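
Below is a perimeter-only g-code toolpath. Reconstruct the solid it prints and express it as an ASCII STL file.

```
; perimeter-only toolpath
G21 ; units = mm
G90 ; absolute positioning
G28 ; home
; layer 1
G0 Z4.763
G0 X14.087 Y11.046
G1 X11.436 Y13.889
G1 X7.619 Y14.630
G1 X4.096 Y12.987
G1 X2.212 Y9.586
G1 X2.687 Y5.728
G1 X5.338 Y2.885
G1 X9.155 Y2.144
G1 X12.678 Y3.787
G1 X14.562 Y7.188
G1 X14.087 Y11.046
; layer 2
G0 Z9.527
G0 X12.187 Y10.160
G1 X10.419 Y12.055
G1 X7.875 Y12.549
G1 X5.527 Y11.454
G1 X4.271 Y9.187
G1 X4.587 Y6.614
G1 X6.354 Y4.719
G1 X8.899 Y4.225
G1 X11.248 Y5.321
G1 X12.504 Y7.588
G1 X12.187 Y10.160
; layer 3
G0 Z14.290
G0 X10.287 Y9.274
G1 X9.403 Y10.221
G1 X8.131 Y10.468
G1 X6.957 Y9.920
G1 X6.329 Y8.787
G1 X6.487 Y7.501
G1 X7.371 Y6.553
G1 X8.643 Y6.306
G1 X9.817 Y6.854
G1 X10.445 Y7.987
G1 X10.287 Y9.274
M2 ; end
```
solid part
  facet normal 0.0000 0.0000 -1.0000
    outer loop
      vertex 7.363 16.711 0.000
      vertex 12.452 15.723 0.000
      vertex 15.987 11.933 0.000
    endloop
  endfacet
  facet normal 0.0000 0.0000 -1.0000
    outer loop
      vertex 2.666 14.520 0.000
      vertex 7.363 16.711 0.000
      vertex 15.987 11.933 0.000
    endloop
  endfacet
  facet normal 0.0000 0.0000 -1.0000
    outer loop
      vertex 0.154 9.986 0.000
      vertex 2.666 14.520 0.000
      vertex 15.987 11.933 0.000
    endloop
  endfacet
  facet normal 0.0000 0.0000 -1.0000
    outer loop
      vertex 0.787 4.841 0.000
      vertex 0.154 9.986 0.000
      vertex 15.987 11.933 0.000
    endloop
  endfacet
  facet normal 0.0000 0.0000 -1.0000
    outer loop
      vertex 4.322 1.051 0.000
      vertex 0.787 4.841 0.000
      vertex 15.987 11.933 0.000
    endloop
  endfacet
  facet normal 0.0000 0.0000 -1.0000
    outer loop
      vertex 9.411 0.063 0.000
      vertex 4.322 1.051 0.000
      vertex 15.987 11.933 0.000
    endloop
  endfacet
  facet normal 0.0000 0.0000 -1.0000
    outer loop
      vertex 14.108 2.254 0.000
      vertex 9.411 0.063 0.000
      vertex 15.987 11.933 0.000
    endloop
  endfacet
  facet normal 0.0000 0.0000 -1.0000
    outer loop
      vertex 16.620 6.788 0.000
      vertex 14.108 2.254 0.000
      vertex 15.987 11.933 0.000
    endloop
  endfacet
  facet normal 0.6746 0.6292 0.3862
    outer loop
      vertex 15.987 11.933 0.000
      vertex 12.452 15.723 0.000
      vertex 8.387 8.387 19.053
    endloop
  endfacet
  facet normal 0.1758 0.9055 0.3862
    outer loop
      vertex 12.452 15.723 0.000
      vertex 7.363 16.711 0.000
      vertex 8.387 8.387 19.053
    endloop
  endfacet
  facet normal -0.3899 0.8360 0.3862
    outer loop
      vertex 7.363 16.711 0.000
      vertex 2.666 14.520 0.000
      vertex 8.387 8.387 19.053
    endloop
  endfacet
  facet normal -0.8069 0.4470 0.3862
    outer loop
      vertex 2.666 14.520 0.000
      vertex 0.154 9.986 0.000
      vertex 8.387 8.387 19.053
    endloop
  endfacet
  facet normal -0.9155 -0.1126 0.3862
    outer loop
      vertex 0.154 9.986 0.000
      vertex 0.787 4.841 0.000
      vertex 8.387 8.387 19.053
    endloop
  endfacet
  facet normal -0.6746 -0.6292 0.3862
    outer loop
      vertex 0.787 4.841 0.000
      vertex 4.322 1.051 0.000
      vertex 8.387 8.387 19.053
    endloop
  endfacet
  facet normal -0.1758 -0.9055 0.3862
    outer loop
      vertex 4.322 1.051 0.000
      vertex 9.411 0.063 0.000
      vertex 8.387 8.387 19.053
    endloop
  endfacet
  facet normal 0.3899 -0.8360 0.3862
    outer loop
      vertex 9.411 0.063 0.000
      vertex 14.108 2.254 0.000
      vertex 8.387 8.387 19.053
    endloop
  endfacet
  facet normal 0.8069 -0.4470 0.3862
    outer loop
      vertex 14.108 2.254 0.000
      vertex 16.620 6.788 0.000
      vertex 8.387 8.387 19.053
    endloop
  endfacet
  facet normal 0.9155 0.1126 0.3862
    outer loop
      vertex 16.620 6.788 0.000
      vertex 15.987 11.933 0.000
      vertex 8.387 8.387 19.053
    endloop
  endfacet
endsolid part

The G0 Z moves step by Δz≈4.763 mm. The G1 loops shrink linearly with z, so the solid tapers from its base footprint up to z≈19.1. Closing with a flat bottom cap and the tapered top and triangulating gives 18 facets — a regular 10-sided pyramid, base circumscribed radius ≈ 8.39 mm, apex at z ≈ 19.1 mm.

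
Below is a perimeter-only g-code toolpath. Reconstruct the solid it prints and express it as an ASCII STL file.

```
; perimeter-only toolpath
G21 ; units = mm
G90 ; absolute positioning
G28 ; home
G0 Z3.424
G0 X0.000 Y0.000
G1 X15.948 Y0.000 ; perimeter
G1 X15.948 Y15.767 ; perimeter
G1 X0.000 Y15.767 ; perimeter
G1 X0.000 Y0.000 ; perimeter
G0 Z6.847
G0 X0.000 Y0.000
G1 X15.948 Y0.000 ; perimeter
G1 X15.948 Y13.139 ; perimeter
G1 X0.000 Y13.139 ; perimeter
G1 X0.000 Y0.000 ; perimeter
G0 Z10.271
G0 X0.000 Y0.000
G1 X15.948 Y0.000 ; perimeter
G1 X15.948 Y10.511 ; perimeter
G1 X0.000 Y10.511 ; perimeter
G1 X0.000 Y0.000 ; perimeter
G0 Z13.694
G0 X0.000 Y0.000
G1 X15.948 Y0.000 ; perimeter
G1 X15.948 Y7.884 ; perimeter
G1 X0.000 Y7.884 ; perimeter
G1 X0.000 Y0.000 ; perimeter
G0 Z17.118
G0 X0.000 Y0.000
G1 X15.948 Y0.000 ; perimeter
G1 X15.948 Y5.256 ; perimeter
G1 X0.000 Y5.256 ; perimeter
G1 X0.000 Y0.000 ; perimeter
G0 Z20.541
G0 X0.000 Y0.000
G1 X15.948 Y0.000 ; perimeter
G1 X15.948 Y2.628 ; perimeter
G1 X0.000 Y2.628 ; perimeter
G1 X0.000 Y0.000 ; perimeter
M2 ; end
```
solid part
  facet normal 0.0000 0.0000 -1.0000
    outer loop
      vertex 15.948 18.395 0.000
      vertex 15.948 0.000 0.000
      vertex 0.000 0.000 0.000
    endloop
  endfacet
  facet normal 0.0000 0.0000 -1.0000
    outer loop
      vertex 0.000 18.395 0.000
      vertex 15.948 18.395 0.000
      vertex 0.000 0.000 0.000
    endloop
  endfacet
  facet normal 0.0000 -1.0000 0.0000
    outer loop
      vertex 0.000 0.000 0.000
      vertex 15.948 0.000 0.000
      vertex 15.948 0.000 23.965
    endloop
  endfacet
  facet normal 0.0000 -1.0000 0.0000
    outer loop
      vertex 0.000 0.000 0.000
      vertex 15.948 0.000 23.965
      vertex 0.000 0.000 23.965
    endloop
  endfacet
  facet normal 0.0000 0.7933 0.6089
    outer loop
      vertex 0.000 0.000 23.965
      vertex 15.948 0.000 23.965
      vertex 15.948 18.395 0.000
    endloop
  endfacet
  facet normal 0.0000 0.7933 0.6089
    outer loop
      vertex 0.000 0.000 23.965
      vertex 15.948 18.395 0.000
      vertex 0.000 18.395 0.000
    endloop
  endfacet
  facet normal -1.0000 0.0000 0.0000
    outer loop
      vertex 0.000 0.000 23.965
      vertex 0.000 18.395 0.000
      vertex 0.000 0.000 0.000
    endloop
  endfacet
  facet normal 1.0000 0.0000 0.0000
    outer loop
      vertex 15.948 0.000 0.000
      vertex 15.948 18.395 0.000
      vertex 15.948 0.000 23.965
    endloop
  endfacet
endsolid part

The G0 Z moves step by Δz≈3.424 mm. The G1 loops shrink linearly with z, so the solid tapers from its base footprint up to z≈24. Closing with a flat bottom cap and the tapered top and triangulating gives 8 facets — a wedge (ramp): 15.9 × 18.4 mm base, rising to 24 mm along the y=0 edge and sloping linearly to z=0 at y=18.4.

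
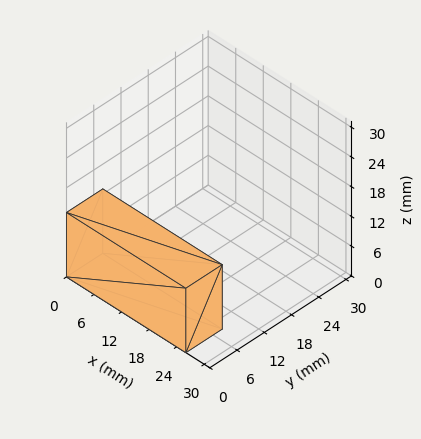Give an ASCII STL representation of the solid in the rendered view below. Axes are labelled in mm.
Reading the render: the shape is a rectangular box, roughly 26 × 8 mm footprint and 13 mm tall (dimensions read to the nearest mm from the axis ticks). For the STL, each face is triangulated and given an outward normal.

solid part
  facet normal 0.0000 0.0000 -1.0000
    outer loop
      vertex 26.000 8.000 0.000
      vertex 26.000 0.000 0.000
      vertex 0.000 0.000 0.000
    endloop
  endfacet
  facet normal 0.0000 0.0000 -1.0000
    outer loop
      vertex 0.000 8.000 0.000
      vertex 26.000 8.000 0.000
      vertex 0.000 0.000 0.000
    endloop
  endfacet
  facet normal 0.0000 0.0000 1.0000
    outer loop
      vertex 0.000 0.000 13.000
      vertex 26.000 0.000 13.000
      vertex 26.000 8.000 13.000
    endloop
  endfacet
  facet normal 0.0000 0.0000 1.0000
    outer loop
      vertex 0.000 0.000 13.000
      vertex 26.000 8.000 13.000
      vertex 0.000 8.000 13.000
    endloop
  endfacet
  facet normal 0.0000 -1.0000 0.0000
    outer loop
      vertex 0.000 0.000 0.000
      vertex 26.000 0.000 0.000
      vertex 26.000 0.000 13.000
    endloop
  endfacet
  facet normal 0.0000 -1.0000 0.0000
    outer loop
      vertex 0.000 0.000 0.000
      vertex 26.000 0.000 13.000
      vertex 0.000 0.000 13.000
    endloop
  endfacet
  facet normal 0.0000 1.0000 0.0000
    outer loop
      vertex 26.000 8.000 13.000
      vertex 26.000 8.000 0.000
      vertex 0.000 8.000 0.000
    endloop
  endfacet
  facet normal 0.0000 1.0000 0.0000
    outer loop
      vertex 0.000 8.000 13.000
      vertex 26.000 8.000 13.000
      vertex 0.000 8.000 0.000
    endloop
  endfacet
  facet normal -1.0000 0.0000 0.0000
    outer loop
      vertex 0.000 8.000 13.000
      vertex 0.000 8.000 0.000
      vertex 0.000 0.000 0.000
    endloop
  endfacet
  facet normal -1.0000 0.0000 0.0000
    outer loop
      vertex 0.000 0.000 13.000
      vertex 0.000 8.000 13.000
      vertex 0.000 0.000 0.000
    endloop
  endfacet
  facet normal 1.0000 0.0000 0.0000
    outer loop
      vertex 26.000 0.000 0.000
      vertex 26.000 8.000 0.000
      vertex 26.000 8.000 13.000
    endloop
  endfacet
  facet normal 1.0000 0.0000 0.0000
    outer loop
      vertex 26.000 0.000 0.000
      vertex 26.000 8.000 13.000
      vertex 26.000 0.000 13.000
    endloop
  endfacet
endsolid part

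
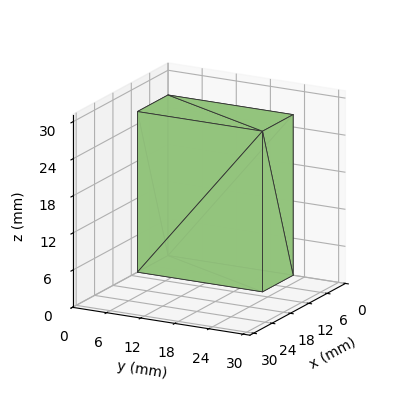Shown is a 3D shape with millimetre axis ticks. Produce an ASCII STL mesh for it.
Reading the render: the shape is a rectangular box, roughly 10 × 22 mm footprint and 26 mm tall (dimensions read to the nearest mm from the axis ticks). For the STL, each face is triangulated and given an outward normal.

solid part
  facet normal 0.0000 0.0000 -1.0000
    outer loop
      vertex 10.000 22.000 0.000
      vertex 10.000 0.000 0.000
      vertex 0.000 0.000 0.000
    endloop
  endfacet
  facet normal 0.0000 0.0000 -1.0000
    outer loop
      vertex 0.000 22.000 0.000
      vertex 10.000 22.000 0.000
      vertex 0.000 0.000 0.000
    endloop
  endfacet
  facet normal 0.0000 0.0000 1.0000
    outer loop
      vertex 0.000 0.000 26.000
      vertex 10.000 0.000 26.000
      vertex 10.000 22.000 26.000
    endloop
  endfacet
  facet normal 0.0000 0.0000 1.0000
    outer loop
      vertex 0.000 0.000 26.000
      vertex 10.000 22.000 26.000
      vertex 0.000 22.000 26.000
    endloop
  endfacet
  facet normal 0.0000 -1.0000 0.0000
    outer loop
      vertex 0.000 0.000 0.000
      vertex 10.000 0.000 0.000
      vertex 10.000 0.000 26.000
    endloop
  endfacet
  facet normal 0.0000 -1.0000 0.0000
    outer loop
      vertex 0.000 0.000 0.000
      vertex 10.000 0.000 26.000
      vertex 0.000 0.000 26.000
    endloop
  endfacet
  facet normal 0.0000 1.0000 0.0000
    outer loop
      vertex 10.000 22.000 26.000
      vertex 10.000 22.000 0.000
      vertex 0.000 22.000 0.000
    endloop
  endfacet
  facet normal 0.0000 1.0000 0.0000
    outer loop
      vertex 0.000 22.000 26.000
      vertex 10.000 22.000 26.000
      vertex 0.000 22.000 0.000
    endloop
  endfacet
  facet normal -1.0000 0.0000 0.0000
    outer loop
      vertex 0.000 22.000 26.000
      vertex 0.000 22.000 0.000
      vertex 0.000 0.000 0.000
    endloop
  endfacet
  facet normal -1.0000 0.0000 0.0000
    outer loop
      vertex 0.000 0.000 26.000
      vertex 0.000 22.000 26.000
      vertex 0.000 0.000 0.000
    endloop
  endfacet
  facet normal 1.0000 0.0000 0.0000
    outer loop
      vertex 10.000 0.000 0.000
      vertex 10.000 22.000 0.000
      vertex 10.000 22.000 26.000
    endloop
  endfacet
  facet normal 1.0000 0.0000 0.0000
    outer loop
      vertex 10.000 0.000 0.000
      vertex 10.000 22.000 26.000
      vertex 10.000 0.000 26.000
    endloop
  endfacet
endsolid part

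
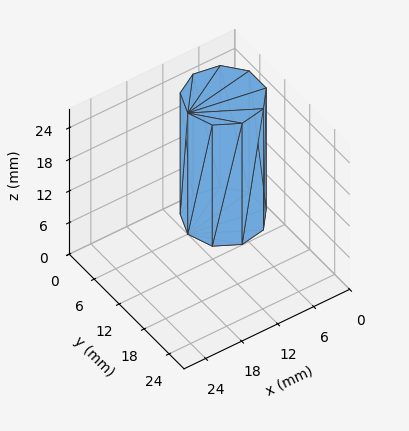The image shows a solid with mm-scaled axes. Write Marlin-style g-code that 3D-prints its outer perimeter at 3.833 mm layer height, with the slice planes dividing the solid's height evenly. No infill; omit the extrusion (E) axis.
Reading the render: the shape is a regular 9-sided prism (a cylinder approximated with 9 flat sides), circumscribed radius ≈ 6 mm, height ≈ 23 mm (dimensions read to the nearest mm from the axis ticks). For the g-code, the solid's height is divided into equal slices at the stated Δz and each level perimeter traced with G1 moves after a G0 lift.

; perimeter-only toolpath
G21 ; units = mm
G90 ; absolute positioning
G28 ; home
; layer 1
G0 Z3.833
G0 X12.000 Y6.000
G1 X10.596 Y9.857
G1 X7.042 Y11.909
G1 X3.000 Y11.196
G1 X0.362 Y8.052
G1 X0.362 Y3.948
G1 X3.000 Y0.804
G1 X7.042 Y0.091
G1 X10.596 Y2.143
G1 X12.000 Y6.000
; layer 2
G0 Z7.667
G0 X12.000 Y6.000
G1 X10.596 Y9.857
G1 X7.042 Y11.909
G1 X3.000 Y11.196
G1 X0.362 Y8.052
G1 X0.362 Y3.948
G1 X3.000 Y0.804
G1 X7.042 Y0.091
G1 X10.596 Y2.143
G1 X12.000 Y6.000
; layer 3
G0 Z11.500
G0 X12.000 Y6.000
G1 X10.596 Y9.857
G1 X7.042 Y11.909
G1 X3.000 Y11.196
G1 X0.362 Y8.052
G1 X0.362 Y3.948
G1 X3.000 Y0.804
G1 X7.042 Y0.091
G1 X10.596 Y2.143
G1 X12.000 Y6.000
; layer 4
G0 Z15.333
G0 X12.000 Y6.000
G1 X10.596 Y9.857
G1 X7.042 Y11.909
G1 X3.000 Y11.196
G1 X0.362 Y8.052
G1 X0.362 Y3.948
G1 X3.000 Y0.804
G1 X7.042 Y0.091
G1 X10.596 Y2.143
G1 X12.000 Y6.000
; layer 5
G0 Z19.167
G0 X12.000 Y6.000
G1 X10.596 Y9.857
G1 X7.042 Y11.909
G1 X3.000 Y11.196
G1 X0.362 Y8.052
G1 X0.362 Y3.948
G1 X3.000 Y0.804
G1 X7.042 Y0.091
G1 X10.596 Y2.143
G1 X12.000 Y6.000
; layer 6
G0 Z23.000
G0 X12.000 Y6.000
G1 X10.596 Y9.857
G1 X7.042 Y11.909
G1 X3.000 Y11.196
G1 X0.362 Y8.052
G1 X0.362 Y3.948
G1 X3.000 Y0.804
G1 X7.042 Y0.091
G1 X10.596 Y2.143
G1 X12.000 Y6.000
M2 ; end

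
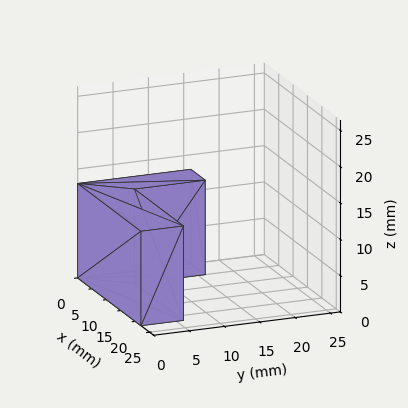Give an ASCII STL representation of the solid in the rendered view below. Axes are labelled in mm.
Reading the render: the shape is an L-shaped prism: outer 22 × 16 mm, arm thicknesses ≈ 6 mm (horizontal) and 5 mm (vertical), extruded 13 mm in z (dimensions read to the nearest mm from the axis ticks). For the STL, each face is triangulated and given an outward normal.

solid part
  facet normal 0.0000 0.0000 -1.0000
    outer loop
      vertex 22.0 6.0 0.0
      vertex 22.0 0.0 0.0
      vertex 0.0 0.0 0.0
    endloop
  endfacet
  facet normal 0.0000 0.0000 -1.0000
    outer loop
      vertex 5.0 6.0 0.0
      vertex 22.0 6.0 0.0
      vertex 0.0 0.0 0.0
    endloop
  endfacet
  facet normal 0.0000 0.0000 -1.0000
    outer loop
      vertex 5.0 16.0 0.0
      vertex 5.0 6.0 0.0
      vertex 0.0 0.0 0.0
    endloop
  endfacet
  facet normal 0.0000 0.0000 -1.0000
    outer loop
      vertex 0.0 16.0 0.0
      vertex 5.0 16.0 0.0
      vertex 0.0 0.0 0.0
    endloop
  endfacet
  facet normal 0.0000 0.0000 1.0000
    outer loop
      vertex 0.0 0.0 13.0
      vertex 22.0 0.0 13.0
      vertex 22.0 6.0 13.0
    endloop
  endfacet
  facet normal 0.0000 0.0000 1.0000
    outer loop
      vertex 0.0 0.0 13.0
      vertex 22.0 6.0 13.0
      vertex 5.0 6.0 13.0
    endloop
  endfacet
  facet normal 0.0000 0.0000 1.0000
    outer loop
      vertex 0.0 0.0 13.0
      vertex 5.0 6.0 13.0
      vertex 5.0 16.0 13.0
    endloop
  endfacet
  facet normal 0.0000 0.0000 1.0000
    outer loop
      vertex 0.0 0.0 13.0
      vertex 5.0 16.0 13.0
      vertex 0.0 16.0 13.0
    endloop
  endfacet
  facet normal 0.0000 -1.0000 0.0000
    outer loop
      vertex 0.0 0.0 0.0
      vertex 22.0 0.0 0.0
      vertex 22.0 0.0 13.0
    endloop
  endfacet
  facet normal 0.0000 -1.0000 0.0000
    outer loop
      vertex 0.0 0.0 0.0
      vertex 22.0 0.0 13.0
      vertex 0.0 0.0 13.0
    endloop
  endfacet
  facet normal 1.0000 0.0000 0.0000
    outer loop
      vertex 22.0 0.0 0.0
      vertex 22.0 6.0 0.0
      vertex 22.0 6.0 13.0
    endloop
  endfacet
  facet normal 1.0000 0.0000 0.0000
    outer loop
      vertex 22.0 0.0 0.0
      vertex 22.0 6.0 13.0
      vertex 22.0 0.0 13.0
    endloop
  endfacet
  facet normal 0.0000 1.0000 0.0000
    outer loop
      vertex 22.0 6.0 0.0
      vertex 5.0 6.0 0.0
      vertex 5.0 6.0 13.0
    endloop
  endfacet
  facet normal 0.0000 1.0000 0.0000
    outer loop
      vertex 22.0 6.0 0.0
      vertex 5.0 6.0 13.0
      vertex 22.0 6.0 13.0
    endloop
  endfacet
  facet normal 1.0000 0.0000 0.0000
    outer loop
      vertex 5.0 6.0 0.0
      vertex 5.0 16.0 0.0
      vertex 5.0 16.0 13.0
    endloop
  endfacet
  facet normal 1.0000 0.0000 0.0000
    outer loop
      vertex 5.0 6.0 0.0
      vertex 5.0 16.0 13.0
      vertex 5.0 6.0 13.0
    endloop
  endfacet
  facet normal 0.0000 1.0000 0.0000
    outer loop
      vertex 5.0 16.0 0.0
      vertex 0.0 16.0 0.0
      vertex 0.0 16.0 13.0
    endloop
  endfacet
  facet normal 0.0000 1.0000 0.0000
    outer loop
      vertex 5.0 16.0 0.0
      vertex 0.0 16.0 13.0
      vertex 5.0 16.0 13.0
    endloop
  endfacet
  facet normal -1.0000 0.0000 0.0000
    outer loop
      vertex 0.0 16.0 0.0
      vertex 0.0 0.0 0.0
      vertex 0.0 0.0 13.0
    endloop
  endfacet
  facet normal -1.0000 0.0000 0.0000
    outer loop
      vertex 0.0 16.0 0.0
      vertex 0.0 0.0 13.0
      vertex 0.0 16.0 13.0
    endloop
  endfacet
endsolid part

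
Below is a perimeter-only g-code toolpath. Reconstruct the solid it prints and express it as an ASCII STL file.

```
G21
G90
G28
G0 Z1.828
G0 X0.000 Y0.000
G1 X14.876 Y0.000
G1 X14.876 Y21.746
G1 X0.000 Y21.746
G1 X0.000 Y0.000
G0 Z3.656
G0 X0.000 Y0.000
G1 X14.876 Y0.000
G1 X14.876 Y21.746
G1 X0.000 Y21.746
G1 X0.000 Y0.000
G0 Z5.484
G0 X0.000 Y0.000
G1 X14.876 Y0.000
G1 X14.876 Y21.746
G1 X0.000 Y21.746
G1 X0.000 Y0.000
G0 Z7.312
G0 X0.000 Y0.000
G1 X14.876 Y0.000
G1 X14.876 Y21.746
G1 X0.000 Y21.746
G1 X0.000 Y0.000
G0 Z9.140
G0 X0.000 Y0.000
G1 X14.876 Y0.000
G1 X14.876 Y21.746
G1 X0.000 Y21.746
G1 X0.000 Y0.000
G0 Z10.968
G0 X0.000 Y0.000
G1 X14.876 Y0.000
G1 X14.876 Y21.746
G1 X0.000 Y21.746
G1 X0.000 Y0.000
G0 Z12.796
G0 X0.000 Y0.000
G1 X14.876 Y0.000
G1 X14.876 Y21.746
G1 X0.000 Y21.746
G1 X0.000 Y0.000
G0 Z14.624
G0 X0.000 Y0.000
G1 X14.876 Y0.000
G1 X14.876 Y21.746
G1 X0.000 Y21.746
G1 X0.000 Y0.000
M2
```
solid part
  facet normal 0.0000 0.0000 -1.0000
    outer loop
      vertex 14.876 21.746 0.000
      vertex 14.876 0.000 0.000
      vertex 0.000 0.000 0.000
    endloop
  endfacet
  facet normal 0.0000 0.0000 -1.0000
    outer loop
      vertex 0.000 21.746 0.000
      vertex 14.876 21.746 0.000
      vertex 0.000 0.000 0.000
    endloop
  endfacet
  facet normal 0.0000 0.0000 1.0000
    outer loop
      vertex 0.000 0.000 14.624
      vertex 14.876 0.000 14.624
      vertex 14.876 21.746 14.624
    endloop
  endfacet
  facet normal 0.0000 0.0000 1.0000
    outer loop
      vertex 0.000 0.000 14.624
      vertex 14.876 21.746 14.624
      vertex 0.000 21.746 14.624
    endloop
  endfacet
  facet normal 0.0000 -1.0000 0.0000
    outer loop
      vertex 0.000 0.000 0.000
      vertex 14.876 0.000 0.000
      vertex 14.876 0.000 14.624
    endloop
  endfacet
  facet normal 0.0000 -1.0000 0.0000
    outer loop
      vertex 0.000 0.000 0.000
      vertex 14.876 0.000 14.624
      vertex 0.000 0.000 14.624
    endloop
  endfacet
  facet normal 0.0000 1.0000 0.0000
    outer loop
      vertex 14.876 21.746 14.624
      vertex 14.876 21.746 0.000
      vertex 0.000 21.746 0.000
    endloop
  endfacet
  facet normal 0.0000 1.0000 0.0000
    outer loop
      vertex 0.000 21.746 14.624
      vertex 14.876 21.746 14.624
      vertex 0.000 21.746 0.000
    endloop
  endfacet
  facet normal -1.0000 0.0000 0.0000
    outer loop
      vertex 0.000 21.746 14.624
      vertex 0.000 21.746 0.000
      vertex 0.000 0.000 0.000
    endloop
  endfacet
  facet normal -1.0000 0.0000 0.0000
    outer loop
      vertex 0.000 0.000 14.624
      vertex 0.000 21.746 14.624
      vertex 0.000 0.000 0.000
    endloop
  endfacet
  facet normal 1.0000 0.0000 0.0000
    outer loop
      vertex 14.876 0.000 0.000
      vertex 14.876 21.746 0.000
      vertex 14.876 21.746 14.624
    endloop
  endfacet
  facet normal 1.0000 0.0000 0.0000
    outer loop
      vertex 14.876 0.000 0.000
      vertex 14.876 21.746 14.624
      vertex 14.876 0.000 14.624
    endloop
  endfacet
endsolid part

The G0 Z moves step by Δz≈1.828 mm. Every layer's G1 loop is the same polygon, so the solid is a straight extrusion of it from z=0 to z≈14.6. Closing with flat bottom and top caps and triangulating gives 12 facets — a rectangular box, roughly 14.9 × 21.7 mm footprint and 14.6 mm tall.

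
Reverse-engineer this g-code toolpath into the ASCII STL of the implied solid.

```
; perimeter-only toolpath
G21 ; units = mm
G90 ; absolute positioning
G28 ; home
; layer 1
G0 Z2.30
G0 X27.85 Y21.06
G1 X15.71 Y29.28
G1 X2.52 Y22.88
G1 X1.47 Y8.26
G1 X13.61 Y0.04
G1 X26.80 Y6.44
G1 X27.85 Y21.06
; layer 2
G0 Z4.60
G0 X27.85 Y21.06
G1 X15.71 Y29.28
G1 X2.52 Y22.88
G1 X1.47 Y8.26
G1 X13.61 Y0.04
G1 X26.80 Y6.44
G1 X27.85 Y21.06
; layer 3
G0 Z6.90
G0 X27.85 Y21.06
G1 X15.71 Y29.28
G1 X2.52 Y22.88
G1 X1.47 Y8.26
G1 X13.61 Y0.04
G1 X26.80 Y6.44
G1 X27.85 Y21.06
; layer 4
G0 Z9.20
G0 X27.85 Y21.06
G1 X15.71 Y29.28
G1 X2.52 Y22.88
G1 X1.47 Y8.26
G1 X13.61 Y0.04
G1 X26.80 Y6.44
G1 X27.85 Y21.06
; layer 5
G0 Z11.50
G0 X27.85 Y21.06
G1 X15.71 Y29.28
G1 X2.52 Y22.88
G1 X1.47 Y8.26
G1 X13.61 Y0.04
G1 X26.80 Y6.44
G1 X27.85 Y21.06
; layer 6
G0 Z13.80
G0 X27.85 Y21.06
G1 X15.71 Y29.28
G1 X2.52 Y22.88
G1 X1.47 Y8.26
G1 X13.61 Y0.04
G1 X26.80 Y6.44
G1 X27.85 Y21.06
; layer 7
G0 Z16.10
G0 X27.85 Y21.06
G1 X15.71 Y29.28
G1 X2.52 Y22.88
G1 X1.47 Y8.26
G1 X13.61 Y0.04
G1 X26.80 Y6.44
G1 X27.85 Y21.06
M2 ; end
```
solid part
  facet normal 0.0000 0.0000 -1.0000
    outer loop
      vertex 2.52 22.88 0.00
      vertex 15.71 29.28 0.00
      vertex 27.85 21.06 0.00
    endloop
  endfacet
  facet normal 0.0000 0.0000 -1.0000
    outer loop
      vertex 1.47 8.26 0.00
      vertex 2.52 22.88 0.00
      vertex 27.85 21.06 0.00
    endloop
  endfacet
  facet normal 0.0000 0.0000 -1.0000
    outer loop
      vertex 13.61 0.04 0.00
      vertex 1.47 8.26 0.00
      vertex 27.85 21.06 0.00
    endloop
  endfacet
  facet normal 0.0000 0.0000 -1.0000
    outer loop
      vertex 26.80 6.44 0.00
      vertex 13.61 0.04 0.00
      vertex 27.85 21.06 0.00
    endloop
  endfacet
  facet normal 0.0000 0.0000 1.0000
    outer loop
      vertex 27.85 21.06 16.10
      vertex 15.71 29.28 16.10
      vertex 2.52 22.88 16.10
    endloop
  endfacet
  facet normal 0.0000 0.0000 1.0000
    outer loop
      vertex 27.85 21.06 16.10
      vertex 2.52 22.88 16.10
      vertex 1.47 8.26 16.10
    endloop
  endfacet
  facet normal 0.0000 0.0000 1.0000
    outer loop
      vertex 27.85 21.06 16.10
      vertex 1.47 8.26 16.10
      vertex 13.61 0.04 16.10
    endloop
  endfacet
  facet normal 0.0000 0.0000 1.0000
    outer loop
      vertex 27.85 21.06 16.10
      vertex 13.61 0.04 16.10
      vertex 26.80 6.44 16.10
    endloop
  endfacet
  facet normal 0.5607 0.8280 0.0000
    outer loop
      vertex 27.85 21.06 0.00
      vertex 15.71 29.28 0.00
      vertex 15.71 29.28 16.10
    endloop
  endfacet
  facet normal 0.5607 0.8280 0.0000
    outer loop
      vertex 27.85 21.06 0.00
      vertex 15.71 29.28 16.10
      vertex 27.85 21.06 16.10
    endloop
  endfacet
  facet normal -0.4365 0.8997 0.0000
    outer loop
      vertex 15.71 29.28 0.00
      vertex 2.52 22.88 0.00
      vertex 2.52 22.88 16.10
    endloop
  endfacet
  facet normal -0.4365 0.8997 0.0000
    outer loop
      vertex 15.71 29.28 0.00
      vertex 2.52 22.88 16.10
      vertex 15.71 29.28 16.10
    endloop
  endfacet
  facet normal -0.9974 0.0716 0.0000
    outer loop
      vertex 2.52 22.88 0.00
      vertex 1.47 8.26 0.00
      vertex 1.47 8.26 16.10
    endloop
  endfacet
  facet normal -0.9974 0.0716 0.0000
    outer loop
      vertex 2.52 22.88 0.00
      vertex 1.47 8.26 16.10
      vertex 2.52 22.88 16.10
    endloop
  endfacet
  facet normal -0.5607 -0.8280 0.0000
    outer loop
      vertex 1.47 8.26 0.00
      vertex 13.61 0.04 0.00
      vertex 13.61 0.04 16.10
    endloop
  endfacet
  facet normal -0.5607 -0.8280 0.0000
    outer loop
      vertex 1.47 8.26 0.00
      vertex 13.61 0.04 16.10
      vertex 1.47 8.26 16.10
    endloop
  endfacet
  facet normal 0.4365 -0.8997 0.0000
    outer loop
      vertex 13.61 0.04 0.00
      vertex 26.80 6.44 0.00
      vertex 26.80 6.44 16.10
    endloop
  endfacet
  facet normal 0.4365 -0.8997 0.0000
    outer loop
      vertex 13.61 0.04 0.00
      vertex 26.80 6.44 16.10
      vertex 13.61 0.04 16.10
    endloop
  endfacet
  facet normal 0.9974 -0.0716 0.0000
    outer loop
      vertex 26.80 6.44 0.00
      vertex 27.85 21.06 0.00
      vertex 27.85 21.06 16.10
    endloop
  endfacet
  facet normal 0.9974 -0.0716 0.0000
    outer loop
      vertex 26.80 6.44 0.00
      vertex 27.85 21.06 16.10
      vertex 26.80 6.44 16.10
    endloop
  endfacet
endsolid part

The G0 Z moves step by Δz≈2.30 mm. Every layer's G1 loop is the same polygon, so the solid is a straight extrusion of it from z=0 to z≈16.1. Closing with flat bottom and top caps and triangulating gives 20 facets — a regular 6-sided prism (a cylinder approximated with 6 flat sides), circumscribed radius ≈ 14.7 mm, height ≈ 16.1 mm.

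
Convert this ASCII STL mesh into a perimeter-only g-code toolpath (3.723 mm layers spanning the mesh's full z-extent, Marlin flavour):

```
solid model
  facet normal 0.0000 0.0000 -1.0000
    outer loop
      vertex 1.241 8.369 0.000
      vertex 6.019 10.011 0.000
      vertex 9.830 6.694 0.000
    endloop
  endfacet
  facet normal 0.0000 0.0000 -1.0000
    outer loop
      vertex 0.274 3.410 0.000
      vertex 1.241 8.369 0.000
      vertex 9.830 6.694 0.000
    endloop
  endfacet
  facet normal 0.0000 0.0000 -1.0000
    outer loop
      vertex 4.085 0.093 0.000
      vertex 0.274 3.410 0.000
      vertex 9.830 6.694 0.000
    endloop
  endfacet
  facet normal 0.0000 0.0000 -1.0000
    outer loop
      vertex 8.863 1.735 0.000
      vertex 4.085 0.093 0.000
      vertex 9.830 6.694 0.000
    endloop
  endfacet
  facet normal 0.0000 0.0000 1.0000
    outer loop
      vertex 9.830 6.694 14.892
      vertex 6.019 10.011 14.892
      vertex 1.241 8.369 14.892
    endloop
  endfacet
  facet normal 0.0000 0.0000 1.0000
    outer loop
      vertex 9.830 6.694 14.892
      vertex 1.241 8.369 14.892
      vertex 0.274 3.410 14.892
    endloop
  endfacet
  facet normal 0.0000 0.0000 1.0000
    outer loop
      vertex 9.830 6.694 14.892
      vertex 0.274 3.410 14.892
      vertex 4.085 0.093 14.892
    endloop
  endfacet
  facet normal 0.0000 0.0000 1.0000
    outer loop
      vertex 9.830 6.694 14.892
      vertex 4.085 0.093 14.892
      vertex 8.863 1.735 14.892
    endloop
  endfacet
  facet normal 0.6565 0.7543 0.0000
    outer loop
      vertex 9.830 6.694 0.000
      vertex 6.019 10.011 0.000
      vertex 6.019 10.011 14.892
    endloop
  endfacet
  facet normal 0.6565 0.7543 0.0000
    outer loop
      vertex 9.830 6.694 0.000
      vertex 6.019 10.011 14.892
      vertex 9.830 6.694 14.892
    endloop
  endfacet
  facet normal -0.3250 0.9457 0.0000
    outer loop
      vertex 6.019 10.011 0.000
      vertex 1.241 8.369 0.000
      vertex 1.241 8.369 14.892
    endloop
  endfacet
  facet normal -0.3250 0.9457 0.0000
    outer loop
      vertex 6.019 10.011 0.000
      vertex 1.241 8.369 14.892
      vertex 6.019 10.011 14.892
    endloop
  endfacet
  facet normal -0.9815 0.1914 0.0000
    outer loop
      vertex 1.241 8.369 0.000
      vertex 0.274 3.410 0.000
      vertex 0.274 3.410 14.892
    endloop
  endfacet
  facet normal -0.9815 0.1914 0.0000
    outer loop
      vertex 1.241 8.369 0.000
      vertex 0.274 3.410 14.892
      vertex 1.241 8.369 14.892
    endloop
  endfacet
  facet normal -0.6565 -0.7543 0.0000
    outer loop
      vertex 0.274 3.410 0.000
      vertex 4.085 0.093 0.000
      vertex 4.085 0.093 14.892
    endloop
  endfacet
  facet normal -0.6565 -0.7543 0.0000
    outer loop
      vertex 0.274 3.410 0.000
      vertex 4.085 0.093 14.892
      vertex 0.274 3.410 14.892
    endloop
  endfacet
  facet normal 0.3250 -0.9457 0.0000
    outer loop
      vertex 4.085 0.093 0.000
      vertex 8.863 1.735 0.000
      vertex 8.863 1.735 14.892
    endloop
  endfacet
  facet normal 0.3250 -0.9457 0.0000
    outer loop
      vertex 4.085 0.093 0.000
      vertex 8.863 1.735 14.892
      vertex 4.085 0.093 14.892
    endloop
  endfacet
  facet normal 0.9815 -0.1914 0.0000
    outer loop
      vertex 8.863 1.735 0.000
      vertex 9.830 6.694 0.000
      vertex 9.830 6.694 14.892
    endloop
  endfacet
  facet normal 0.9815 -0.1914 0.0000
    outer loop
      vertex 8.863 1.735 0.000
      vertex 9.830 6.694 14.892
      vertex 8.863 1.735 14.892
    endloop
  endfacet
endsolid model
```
; perimeter-only toolpath
G21 ; units = mm
G90 ; absolute positioning
G28 ; home
; layer 1
G0 Z3.723
G0 X9.830 Y6.694
G1 X6.019 Y10.011
G1 X1.241 Y8.369
G1 X0.274 Y3.410
G1 X4.085 Y0.093
G1 X8.863 Y1.735
G1 X9.830 Y6.694
; layer 2
G0 Z7.446
G0 X9.830 Y6.694
G1 X6.019 Y10.011
G1 X1.241 Y8.369
G1 X0.274 Y3.410
G1 X4.085 Y0.093
G1 X8.863 Y1.735
G1 X9.830 Y6.694
; layer 3
G0 Z11.169
G0 X9.830 Y6.694
G1 X6.019 Y10.011
G1 X1.241 Y8.369
G1 X0.274 Y3.410
G1 X4.085 Y0.093
G1 X8.863 Y1.735
G1 X9.830 Y6.694
; layer 4
G0 Z14.892
G0 X9.830 Y6.694
G1 X6.019 Y10.011
G1 X1.241 Y8.369
G1 X0.274 Y3.410
G1 X4.085 Y0.093
G1 X8.863 Y1.735
G1 X9.830 Y6.694
M2 ; end

The solid is a regular 6-sided prism (a cylinder approximated with 6 flat sides), circumscribed radius ≈ 5.05 mm, height ≈ 14.9 mm. Slicing at Δz = 3.723 mm — 4 equal slices spanning the solid's height, so layer i sits at z = i·h/4 — gives 4 non-empty perimeters. Each is a 6-segment closed polygon; G0 lifts to the layer z and rapids to the start vertex, then G1 traces the edges.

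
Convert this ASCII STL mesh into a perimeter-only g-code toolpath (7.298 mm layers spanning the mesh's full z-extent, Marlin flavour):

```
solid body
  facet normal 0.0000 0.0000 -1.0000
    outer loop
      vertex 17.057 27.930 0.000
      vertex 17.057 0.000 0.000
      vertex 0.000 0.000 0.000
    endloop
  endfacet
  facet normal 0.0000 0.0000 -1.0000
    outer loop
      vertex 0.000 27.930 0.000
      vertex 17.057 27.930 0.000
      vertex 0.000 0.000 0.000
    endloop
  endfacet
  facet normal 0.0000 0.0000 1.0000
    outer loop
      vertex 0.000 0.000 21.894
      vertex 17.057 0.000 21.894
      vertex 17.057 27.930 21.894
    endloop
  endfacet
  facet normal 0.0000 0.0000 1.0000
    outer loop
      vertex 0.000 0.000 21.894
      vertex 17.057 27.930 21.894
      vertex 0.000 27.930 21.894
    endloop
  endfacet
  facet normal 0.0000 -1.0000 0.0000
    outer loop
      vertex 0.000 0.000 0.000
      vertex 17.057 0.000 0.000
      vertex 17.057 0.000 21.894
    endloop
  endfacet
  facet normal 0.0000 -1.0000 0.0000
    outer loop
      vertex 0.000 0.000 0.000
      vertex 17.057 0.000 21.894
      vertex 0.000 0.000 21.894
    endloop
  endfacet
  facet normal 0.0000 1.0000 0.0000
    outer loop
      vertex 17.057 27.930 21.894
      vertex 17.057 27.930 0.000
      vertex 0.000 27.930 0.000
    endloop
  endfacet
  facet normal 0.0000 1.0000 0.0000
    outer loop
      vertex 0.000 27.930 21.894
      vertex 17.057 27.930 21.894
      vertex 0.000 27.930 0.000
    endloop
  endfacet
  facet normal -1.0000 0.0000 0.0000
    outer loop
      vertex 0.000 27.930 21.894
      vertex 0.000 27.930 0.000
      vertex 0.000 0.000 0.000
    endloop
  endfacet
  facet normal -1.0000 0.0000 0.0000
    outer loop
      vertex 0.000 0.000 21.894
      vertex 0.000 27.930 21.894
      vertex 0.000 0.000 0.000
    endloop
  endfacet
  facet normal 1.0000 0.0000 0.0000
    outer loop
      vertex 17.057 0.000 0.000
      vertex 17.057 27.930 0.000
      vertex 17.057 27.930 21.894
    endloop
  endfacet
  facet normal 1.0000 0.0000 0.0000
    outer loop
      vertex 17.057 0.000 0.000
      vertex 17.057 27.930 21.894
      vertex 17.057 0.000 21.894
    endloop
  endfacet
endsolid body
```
; perimeter-only toolpath
G21 ; units = mm
G90 ; absolute positioning
G28 ; home
; layer 1
G0 Z7.298
G0 X0.000 Y0.000
G1 X17.057 Y0.000
G1 X17.057 Y27.930
G1 X0.000 Y27.930
G1 X0.000 Y0.000
; layer 2
G0 Z14.596
G0 X0.000 Y0.000
G1 X17.057 Y0.000
G1 X17.057 Y27.930
G1 X0.000 Y27.930
G1 X0.000 Y0.000
; layer 3
G0 Z21.894
G0 X0.000 Y0.000
G1 X17.057 Y0.000
G1 X17.057 Y27.930
G1 X0.000 Y27.930
G1 X0.000 Y0.000
M2 ; end

The solid is a rectangular box, roughly 17.1 × 27.9 mm footprint and 21.9 mm tall. Slicing at Δz = 7.298 mm — 3 equal slices spanning the solid's height, so layer i sits at z = i·h/3 — gives 3 non-empty perimeters. Each is a 4-segment closed polygon; G0 lifts to the layer z and rapids to the start vertex, then G1 traces the edges.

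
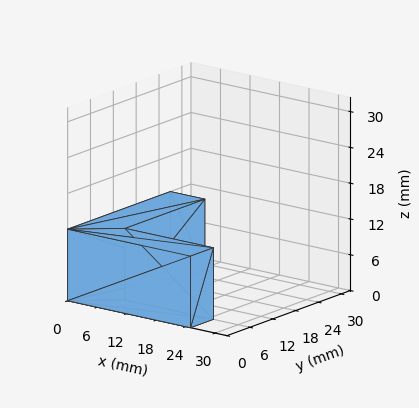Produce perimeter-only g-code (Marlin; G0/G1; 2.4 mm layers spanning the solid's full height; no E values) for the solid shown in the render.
Reading the render: the shape is an L-shaped prism: outer 25 × 27 mm, arm thicknesses ≈ 6 mm (horizontal) and 7 mm (vertical), extruded 12 mm in z (dimensions read to the nearest mm from the axis ticks). For the g-code, the solid's height is divided into equal slices at the stated Δz and each level perimeter traced with G1 moves after a G0 lift.

; perimeter-only toolpath
G21 ; units = mm
G90 ; absolute positioning
G28 ; home
; layer 1
G0 Z2.4
G0 X0.0 Y0.0
G1 X25.0 Y0.0
G1 X25.0 Y6.0
G1 X7.0 Y6.0
G1 X7.0 Y27.0
G1 X0.0 Y27.0
G1 X0.0 Y0.0
; layer 2
G0 Z4.8
G0 X0.0 Y0.0
G1 X25.0 Y0.0
G1 X25.0 Y6.0
G1 X7.0 Y6.0
G1 X7.0 Y27.0
G1 X0.0 Y27.0
G1 X0.0 Y0.0
; layer 3
G0 Z7.2
G0 X0.0 Y0.0
G1 X25.0 Y0.0
G1 X25.0 Y6.0
G1 X7.0 Y6.0
G1 X7.0 Y27.0
G1 X0.0 Y27.0
G1 X0.0 Y0.0
; layer 4
G0 Z9.6
G0 X0.0 Y0.0
G1 X25.0 Y0.0
G1 X25.0 Y6.0
G1 X7.0 Y6.0
G1 X7.0 Y27.0
G1 X0.0 Y27.0
G1 X0.0 Y0.0
; layer 5
G0 Z12.0
G0 X0.0 Y0.0
G1 X25.0 Y0.0
G1 X25.0 Y6.0
G1 X7.0 Y6.0
G1 X7.0 Y27.0
G1 X0.0 Y27.0
G1 X0.0 Y0.0
M2 ; end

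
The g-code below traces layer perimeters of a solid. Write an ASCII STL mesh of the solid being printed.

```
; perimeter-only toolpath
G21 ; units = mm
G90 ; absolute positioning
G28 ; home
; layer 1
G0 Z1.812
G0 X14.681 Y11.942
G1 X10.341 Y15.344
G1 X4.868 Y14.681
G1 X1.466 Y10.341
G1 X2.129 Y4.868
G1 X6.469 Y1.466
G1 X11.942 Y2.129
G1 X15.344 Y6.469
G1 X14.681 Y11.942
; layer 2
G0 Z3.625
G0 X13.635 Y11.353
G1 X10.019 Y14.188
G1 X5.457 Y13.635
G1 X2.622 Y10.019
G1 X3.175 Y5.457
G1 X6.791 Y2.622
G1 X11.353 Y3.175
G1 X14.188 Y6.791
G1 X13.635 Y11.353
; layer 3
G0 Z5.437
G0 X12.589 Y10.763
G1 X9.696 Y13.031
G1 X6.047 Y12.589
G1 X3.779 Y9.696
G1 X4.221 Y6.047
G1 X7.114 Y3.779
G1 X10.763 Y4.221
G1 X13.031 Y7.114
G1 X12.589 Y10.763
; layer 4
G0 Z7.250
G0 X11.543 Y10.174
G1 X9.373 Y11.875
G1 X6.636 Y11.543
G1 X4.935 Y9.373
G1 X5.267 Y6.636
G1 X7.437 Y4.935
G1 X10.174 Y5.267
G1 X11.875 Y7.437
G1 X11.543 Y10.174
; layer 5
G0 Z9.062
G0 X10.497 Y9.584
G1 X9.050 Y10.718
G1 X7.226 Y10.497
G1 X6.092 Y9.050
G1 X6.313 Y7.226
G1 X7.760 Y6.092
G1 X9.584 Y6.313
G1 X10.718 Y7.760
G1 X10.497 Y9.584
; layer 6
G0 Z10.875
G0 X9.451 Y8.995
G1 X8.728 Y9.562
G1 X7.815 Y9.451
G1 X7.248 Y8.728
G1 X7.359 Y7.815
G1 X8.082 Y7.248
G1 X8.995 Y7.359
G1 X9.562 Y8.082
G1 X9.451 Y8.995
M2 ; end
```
solid part
  facet normal 0.0000 0.0000 -1.0000
    outer loop
      vertex 4.278 15.727 0.000
      vertex 10.664 16.501 0.000
      vertex 15.727 12.532 0.000
    endloop
  endfacet
  facet normal 0.0000 0.0000 -1.0000
    outer loop
      vertex 0.309 10.664 0.000
      vertex 4.278 15.727 0.000
      vertex 15.727 12.532 0.000
    endloop
  endfacet
  facet normal 0.0000 0.0000 -1.0000
    outer loop
      vertex 1.083 4.278 0.000
      vertex 0.309 10.664 0.000
      vertex 15.727 12.532 0.000
    endloop
  endfacet
  facet normal 0.0000 0.0000 -1.0000
    outer loop
      vertex 6.146 0.309 0.000
      vertex 1.083 4.278 0.000
      vertex 15.727 12.532 0.000
    endloop
  endfacet
  facet normal 0.0000 0.0000 -1.0000
    outer loop
      vertex 12.532 1.083 0.000
      vertex 6.146 0.309 0.000
      vertex 15.727 12.532 0.000
    endloop
  endfacet
  facet normal 0.0000 0.0000 -1.0000
    outer loop
      vertex 16.501 6.146 0.000
      vertex 12.532 1.083 0.000
      vertex 15.727 12.532 0.000
    endloop
  endfacet
  facet normal 0.5262 0.6713 0.5220
    outer loop
      vertex 15.727 12.532 0.000
      vertex 10.664 16.501 0.000
      vertex 8.405 8.405 12.687
    endloop
  endfacet
  facet normal -0.1026 0.8467 0.5220
    outer loop
      vertex 10.664 16.501 0.000
      vertex 4.278 15.727 0.000
      vertex 8.405 8.405 12.687
    endloop
  endfacet
  facet normal -0.6713 0.5262 0.5220
    outer loop
      vertex 4.278 15.727 0.000
      vertex 0.309 10.664 0.000
      vertex 8.405 8.405 12.687
    endloop
  endfacet
  facet normal -0.8467 -0.1026 0.5220
    outer loop
      vertex 0.309 10.664 0.000
      vertex 1.083 4.278 0.000
      vertex 8.405 8.405 12.687
    endloop
  endfacet
  facet normal -0.5262 -0.6713 0.5220
    outer loop
      vertex 1.083 4.278 0.000
      vertex 6.146 0.309 0.000
      vertex 8.405 8.405 12.687
    endloop
  endfacet
  facet normal 0.1026 -0.8467 0.5220
    outer loop
      vertex 6.146 0.309 0.000
      vertex 12.532 1.083 0.000
      vertex 8.405 8.405 12.687
    endloop
  endfacet
  facet normal 0.6713 -0.5262 0.5220
    outer loop
      vertex 12.532 1.083 0.000
      vertex 16.501 6.146 0.000
      vertex 8.405 8.405 12.687
    endloop
  endfacet
  facet normal 0.8467 0.1026 0.5220
    outer loop
      vertex 16.501 6.146 0.000
      vertex 15.727 12.532 0.000
      vertex 8.405 8.405 12.687
    endloop
  endfacet
endsolid part

The G0 Z moves step by Δz≈1.812 mm. The G1 loops shrink linearly with z, so the solid tapers from its base footprint up to z≈12.7. Closing with a flat bottom cap and the tapered top and triangulating gives 14 facets — a regular 8-sided pyramid, base circumscribed radius ≈ 8.4 mm, apex at z ≈ 12.7 mm.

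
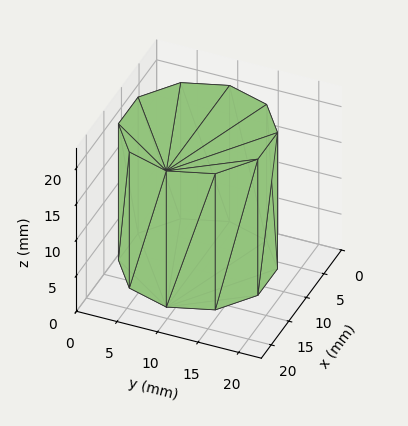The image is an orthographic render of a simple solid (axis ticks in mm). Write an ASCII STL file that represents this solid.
Reading the render: the shape is a regular 10-sided prism (a cylinder approximated with 10 flat sides), circumscribed radius ≈ 9 mm, height ≈ 19 mm (dimensions read to the nearest mm from the axis ticks). For the STL, each face is triangulated and given an outward normal.

solid part
  facet normal 0.0000 0.0000 -1.0000
    outer loop
      vertex 11.8 17.6 0.0
      vertex 16.3 14.3 0.0
      vertex 18.0 9.0 0.0
    endloop
  endfacet
  facet normal 0.0000 0.0000 -1.0000
    outer loop
      vertex 6.2 17.6 0.0
      vertex 11.8 17.6 0.0
      vertex 18.0 9.0 0.0
    endloop
  endfacet
  facet normal 0.0000 0.0000 -1.0000
    outer loop
      vertex 1.7 14.3 0.0
      vertex 6.2 17.6 0.0
      vertex 18.0 9.0 0.0
    endloop
  endfacet
  facet normal 0.0000 0.0000 -1.0000
    outer loop
      vertex 0.0 9.0 0.0
      vertex 1.7 14.3 0.0
      vertex 18.0 9.0 0.0
    endloop
  endfacet
  facet normal 0.0000 0.0000 -1.0000
    outer loop
      vertex 1.7 3.7 0.0
      vertex 0.0 9.0 0.0
      vertex 18.0 9.0 0.0
    endloop
  endfacet
  facet normal 0.0000 0.0000 -1.0000
    outer loop
      vertex 6.2 0.4 0.0
      vertex 1.7 3.7 0.0
      vertex 18.0 9.0 0.0
    endloop
  endfacet
  facet normal 0.0000 0.0000 -1.0000
    outer loop
      vertex 11.8 0.4 0.0
      vertex 6.2 0.4 0.0
      vertex 18.0 9.0 0.0
    endloop
  endfacet
  facet normal 0.0000 0.0000 -1.0000
    outer loop
      vertex 16.3 3.7 0.0
      vertex 11.8 0.4 0.0
      vertex 18.0 9.0 0.0
    endloop
  endfacet
  facet normal 0.0000 0.0000 1.0000
    outer loop
      vertex 18.0 9.0 19.0
      vertex 16.3 14.3 19.0
      vertex 11.8 17.6 19.0
    endloop
  endfacet
  facet normal 0.0000 0.0000 1.0000
    outer loop
      vertex 18.0 9.0 19.0
      vertex 11.8 17.6 19.0
      vertex 6.2 17.6 19.0
    endloop
  endfacet
  facet normal 0.0000 0.0000 1.0000
    outer loop
      vertex 18.0 9.0 19.0
      vertex 6.2 17.6 19.0
      vertex 1.7 14.3 19.0
    endloop
  endfacet
  facet normal 0.0000 0.0000 1.0000
    outer loop
      vertex 18.0 9.0 19.0
      vertex 1.7 14.3 19.0
      vertex 0.0 9.0 19.0
    endloop
  endfacet
  facet normal 0.0000 0.0000 1.0000
    outer loop
      vertex 18.0 9.0 19.0
      vertex 0.0 9.0 19.0
      vertex 1.7 3.7 19.0
    endloop
  endfacet
  facet normal 0.0000 0.0000 1.0000
    outer loop
      vertex 18.0 9.0 19.0
      vertex 1.7 3.7 19.0
      vertex 6.2 0.4 19.0
    endloop
  endfacet
  facet normal 0.0000 0.0000 1.0000
    outer loop
      vertex 18.0 9.0 19.0
      vertex 6.2 0.4 19.0
      vertex 11.8 0.4 19.0
    endloop
  endfacet
  facet normal 0.0000 0.0000 1.0000
    outer loop
      vertex 18.0 9.0 19.0
      vertex 11.8 0.4 19.0
      vertex 16.3 3.7 19.0
    endloop
  endfacet
  facet normal 0.9522 0.3054 0.0000
    outer loop
      vertex 18.0 9.0 0.0
      vertex 16.3 14.3 0.0
      vertex 16.3 14.3 19.0
    endloop
  endfacet
  facet normal 0.9522 0.3054 0.0000
    outer loop
      vertex 18.0 9.0 0.0
      vertex 16.3 14.3 19.0
      vertex 18.0 9.0 19.0
    endloop
  endfacet
  facet normal 0.5914 0.8064 0.0000
    outer loop
      vertex 16.3 14.3 0.0
      vertex 11.8 17.6 0.0
      vertex 11.8 17.6 19.0
    endloop
  endfacet
  facet normal 0.5914 0.8064 0.0000
    outer loop
      vertex 16.3 14.3 0.0
      vertex 11.8 17.6 19.0
      vertex 16.3 14.3 19.0
    endloop
  endfacet
  facet normal 0.0000 1.0000 0.0000
    outer loop
      vertex 11.8 17.6 0.0
      vertex 6.2 17.6 0.0
      vertex 6.2 17.6 19.0
    endloop
  endfacet
  facet normal 0.0000 1.0000 0.0000
    outer loop
      vertex 11.8 17.6 0.0
      vertex 6.2 17.6 19.0
      vertex 11.8 17.6 19.0
    endloop
  endfacet
  facet normal -0.5914 0.8064 0.0000
    outer loop
      vertex 6.2 17.6 0.0
      vertex 1.7 14.3 0.0
      vertex 1.7 14.3 19.0
    endloop
  endfacet
  facet normal -0.5914 0.8064 0.0000
    outer loop
      vertex 6.2 17.6 0.0
      vertex 1.7 14.3 19.0
      vertex 6.2 17.6 19.0
    endloop
  endfacet
  facet normal -0.9522 0.3054 0.0000
    outer loop
      vertex 1.7 14.3 0.0
      vertex 0.0 9.0 0.0
      vertex 0.0 9.0 19.0
    endloop
  endfacet
  facet normal -0.9522 0.3054 0.0000
    outer loop
      vertex 1.7 14.3 0.0
      vertex 0.0 9.0 19.0
      vertex 1.7 14.3 19.0
    endloop
  endfacet
  facet normal -0.9522 -0.3054 0.0000
    outer loop
      vertex 0.0 9.0 0.0
      vertex 1.7 3.7 0.0
      vertex 1.7 3.7 19.0
    endloop
  endfacet
  facet normal -0.9522 -0.3054 0.0000
    outer loop
      vertex 0.0 9.0 0.0
      vertex 1.7 3.7 19.0
      vertex 0.0 9.0 19.0
    endloop
  endfacet
  facet normal -0.5914 -0.8064 0.0000
    outer loop
      vertex 1.7 3.7 0.0
      vertex 6.2 0.4 0.0
      vertex 6.2 0.4 19.0
    endloop
  endfacet
  facet normal -0.5914 -0.8064 0.0000
    outer loop
      vertex 1.7 3.7 0.0
      vertex 6.2 0.4 19.0
      vertex 1.7 3.7 19.0
    endloop
  endfacet
  facet normal 0.0000 -1.0000 0.0000
    outer loop
      vertex 6.2 0.4 0.0
      vertex 11.8 0.4 0.0
      vertex 11.8 0.4 19.0
    endloop
  endfacet
  facet normal 0.0000 -1.0000 0.0000
    outer loop
      vertex 6.2 0.4 0.0
      vertex 11.8 0.4 19.0
      vertex 6.2 0.4 19.0
    endloop
  endfacet
  facet normal 0.5914 -0.8064 0.0000
    outer loop
      vertex 11.8 0.4 0.0
      vertex 16.3 3.7 0.0
      vertex 16.3 3.7 19.0
    endloop
  endfacet
  facet normal 0.5914 -0.8064 0.0000
    outer loop
      vertex 11.8 0.4 0.0
      vertex 16.3 3.7 19.0
      vertex 11.8 0.4 19.0
    endloop
  endfacet
  facet normal 0.9522 -0.3054 0.0000
    outer loop
      vertex 16.3 3.7 0.0
      vertex 18.0 9.0 0.0
      vertex 18.0 9.0 19.0
    endloop
  endfacet
  facet normal 0.9522 -0.3054 0.0000
    outer loop
      vertex 16.3 3.7 0.0
      vertex 18.0 9.0 19.0
      vertex 16.3 3.7 19.0
    endloop
  endfacet
endsolid part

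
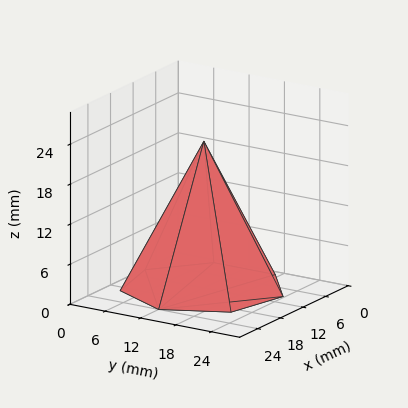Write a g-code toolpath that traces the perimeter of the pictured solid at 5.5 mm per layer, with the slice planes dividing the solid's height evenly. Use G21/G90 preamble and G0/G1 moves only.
Reading the render: the shape is a regular 7-sided pyramid, base circumscribed radius ≈ 12 mm, apex at z ≈ 22 mm (dimensions read to the nearest mm from the axis ticks). For the g-code, the solid's height is divided into equal slices at the stated Δz and each level perimeter traced with G1 moves after a G0 lift.

; perimeter-only toolpath
G21 ; units = mm
G90 ; absolute positioning
G28 ; home
; layer 1
G0 Z5.5
G0 X21.0 Y12.0
G1 X17.6 Y19.0
G1 X10.0 Y20.8
G1 X3.9 Y15.9
G1 X3.9 Y8.1
G1 X10.0 Y3.2
G1 X17.6 Y5.0
G1 X21.0 Y12.0
; layer 2
G0 Z11.0
G0 X18.0 Y12.0
G1 X15.8 Y16.7
G1 X10.7 Y17.9
G1 X6.6 Y14.6
G1 X6.6 Y9.4
G1 X10.7 Y6.2
G1 X15.8 Y7.3
G1 X18.0 Y12.0
; layer 3
G0 Z16.5
G0 X15.0 Y12.0
G1 X13.9 Y14.3
G1 X11.3 Y14.9
G1 X9.3 Y13.3
G1 X9.3 Y10.7
G1 X11.3 Y9.1
G1 X13.9 Y9.7
G1 X15.0 Y12.0
M2 ; end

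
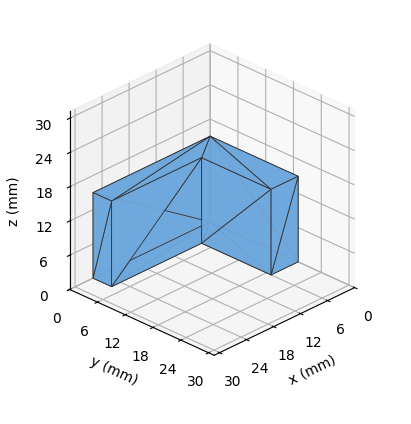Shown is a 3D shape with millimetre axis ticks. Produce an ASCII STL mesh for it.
Reading the render: the shape is an L-shaped prism: outer 26 × 19 mm, arm thicknesses ≈ 4 mm (horizontal) and 6 mm (vertical), extruded 15 mm in z (dimensions read to the nearest mm from the axis ticks). For the STL, each face is triangulated and given an outward normal.

solid part
  facet normal 0.0000 0.0000 -1.0000
    outer loop
      vertex 26.000 4.000 0.000
      vertex 26.000 0.000 0.000
      vertex 0.000 0.000 0.000
    endloop
  endfacet
  facet normal 0.0000 0.0000 -1.0000
    outer loop
      vertex 6.000 4.000 0.000
      vertex 26.000 4.000 0.000
      vertex 0.000 0.000 0.000
    endloop
  endfacet
  facet normal 0.0000 0.0000 -1.0000
    outer loop
      vertex 6.000 19.000 0.000
      vertex 6.000 4.000 0.000
      vertex 0.000 0.000 0.000
    endloop
  endfacet
  facet normal 0.0000 0.0000 -1.0000
    outer loop
      vertex 0.000 19.000 0.000
      vertex 6.000 19.000 0.000
      vertex 0.000 0.000 0.000
    endloop
  endfacet
  facet normal 0.0000 0.0000 1.0000
    outer loop
      vertex 0.000 0.000 15.000
      vertex 26.000 0.000 15.000
      vertex 26.000 4.000 15.000
    endloop
  endfacet
  facet normal 0.0000 0.0000 1.0000
    outer loop
      vertex 0.000 0.000 15.000
      vertex 26.000 4.000 15.000
      vertex 6.000 4.000 15.000
    endloop
  endfacet
  facet normal 0.0000 0.0000 1.0000
    outer loop
      vertex 0.000 0.000 15.000
      vertex 6.000 4.000 15.000
      vertex 6.000 19.000 15.000
    endloop
  endfacet
  facet normal 0.0000 0.0000 1.0000
    outer loop
      vertex 0.000 0.000 15.000
      vertex 6.000 19.000 15.000
      vertex 0.000 19.000 15.000
    endloop
  endfacet
  facet normal 0.0000 -1.0000 0.0000
    outer loop
      vertex 0.000 0.000 0.000
      vertex 26.000 0.000 0.000
      vertex 26.000 0.000 15.000
    endloop
  endfacet
  facet normal 0.0000 -1.0000 0.0000
    outer loop
      vertex 0.000 0.000 0.000
      vertex 26.000 0.000 15.000
      vertex 0.000 0.000 15.000
    endloop
  endfacet
  facet normal 1.0000 0.0000 0.0000
    outer loop
      vertex 26.000 0.000 0.000
      vertex 26.000 4.000 0.000
      vertex 26.000 4.000 15.000
    endloop
  endfacet
  facet normal 1.0000 0.0000 0.0000
    outer loop
      vertex 26.000 0.000 0.000
      vertex 26.000 4.000 15.000
      vertex 26.000 0.000 15.000
    endloop
  endfacet
  facet normal 0.0000 1.0000 0.0000
    outer loop
      vertex 26.000 4.000 0.000
      vertex 6.000 4.000 0.000
      vertex 6.000 4.000 15.000
    endloop
  endfacet
  facet normal 0.0000 1.0000 0.0000
    outer loop
      vertex 26.000 4.000 0.000
      vertex 6.000 4.000 15.000
      vertex 26.000 4.000 15.000
    endloop
  endfacet
  facet normal 1.0000 0.0000 0.0000
    outer loop
      vertex 6.000 4.000 0.000
      vertex 6.000 19.000 0.000
      vertex 6.000 19.000 15.000
    endloop
  endfacet
  facet normal 1.0000 0.0000 0.0000
    outer loop
      vertex 6.000 4.000 0.000
      vertex 6.000 19.000 15.000
      vertex 6.000 4.000 15.000
    endloop
  endfacet
  facet normal 0.0000 1.0000 0.0000
    outer loop
      vertex 6.000 19.000 0.000
      vertex 0.000 19.000 0.000
      vertex 0.000 19.000 15.000
    endloop
  endfacet
  facet normal 0.0000 1.0000 0.0000
    outer loop
      vertex 6.000 19.000 0.000
      vertex 0.000 19.000 15.000
      vertex 6.000 19.000 15.000
    endloop
  endfacet
  facet normal -1.0000 0.0000 0.0000
    outer loop
      vertex 0.000 19.000 0.000
      vertex 0.000 0.000 0.000
      vertex 0.000 0.000 15.000
    endloop
  endfacet
  facet normal -1.0000 0.0000 0.0000
    outer loop
      vertex 0.000 19.000 0.000
      vertex 0.000 0.000 15.000
      vertex 0.000 19.000 15.000
    endloop
  endfacet
endsolid part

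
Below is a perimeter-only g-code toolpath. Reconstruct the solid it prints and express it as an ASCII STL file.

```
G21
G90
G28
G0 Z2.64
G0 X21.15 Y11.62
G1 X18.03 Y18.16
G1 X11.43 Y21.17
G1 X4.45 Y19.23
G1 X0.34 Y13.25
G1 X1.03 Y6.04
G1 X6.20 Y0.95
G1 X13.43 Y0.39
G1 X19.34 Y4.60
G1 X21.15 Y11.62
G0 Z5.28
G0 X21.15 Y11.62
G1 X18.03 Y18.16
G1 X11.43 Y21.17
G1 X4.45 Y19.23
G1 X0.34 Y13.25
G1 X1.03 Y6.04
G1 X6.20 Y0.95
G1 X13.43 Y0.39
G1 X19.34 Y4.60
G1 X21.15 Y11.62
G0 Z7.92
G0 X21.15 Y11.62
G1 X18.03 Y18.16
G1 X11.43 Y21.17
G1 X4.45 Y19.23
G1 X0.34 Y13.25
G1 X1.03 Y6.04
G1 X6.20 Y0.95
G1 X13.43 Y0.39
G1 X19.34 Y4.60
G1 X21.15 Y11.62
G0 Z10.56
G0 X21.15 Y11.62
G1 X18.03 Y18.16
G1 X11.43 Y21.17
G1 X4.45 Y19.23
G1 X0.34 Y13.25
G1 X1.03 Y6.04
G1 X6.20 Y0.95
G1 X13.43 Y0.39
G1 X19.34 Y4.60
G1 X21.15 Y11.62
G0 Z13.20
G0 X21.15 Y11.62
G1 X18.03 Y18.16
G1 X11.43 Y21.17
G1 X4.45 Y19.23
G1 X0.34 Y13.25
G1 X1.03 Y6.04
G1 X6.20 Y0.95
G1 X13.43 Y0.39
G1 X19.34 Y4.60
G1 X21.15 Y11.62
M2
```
solid part
  facet normal 0.0000 0.0000 -1.0000
    outer loop
      vertex 11.43 21.17 0.00
      vertex 18.03 18.16 0.00
      vertex 21.15 11.62 0.00
    endloop
  endfacet
  facet normal 0.0000 0.0000 -1.0000
    outer loop
      vertex 4.45 19.23 0.00
      vertex 11.43 21.17 0.00
      vertex 21.15 11.62 0.00
    endloop
  endfacet
  facet normal 0.0000 0.0000 -1.0000
    outer loop
      vertex 0.34 13.25 0.00
      vertex 4.45 19.23 0.00
      vertex 21.15 11.62 0.00
    endloop
  endfacet
  facet normal 0.0000 0.0000 -1.0000
    outer loop
      vertex 1.03 6.04 0.00
      vertex 0.34 13.25 0.00
      vertex 21.15 11.62 0.00
    endloop
  endfacet
  facet normal 0.0000 0.0000 -1.0000
    outer loop
      vertex 6.20 0.95 0.00
      vertex 1.03 6.04 0.00
      vertex 21.15 11.62 0.00
    endloop
  endfacet
  facet normal 0.0000 0.0000 -1.0000
    outer loop
      vertex 13.43 0.39 0.00
      vertex 6.20 0.95 0.00
      vertex 21.15 11.62 0.00
    endloop
  endfacet
  facet normal 0.0000 0.0000 -1.0000
    outer loop
      vertex 19.34 4.60 0.00
      vertex 13.43 0.39 0.00
      vertex 21.15 11.62 0.00
    endloop
  endfacet
  facet normal 0.0000 0.0000 1.0000
    outer loop
      vertex 21.15 11.62 13.20
      vertex 18.03 18.16 13.20
      vertex 11.43 21.17 13.20
    endloop
  endfacet
  facet normal 0.0000 0.0000 1.0000
    outer loop
      vertex 21.15 11.62 13.20
      vertex 11.43 21.17 13.20
      vertex 4.45 19.23 13.20
    endloop
  endfacet
  facet normal 0.0000 0.0000 1.0000
    outer loop
      vertex 21.15 11.62 13.20
      vertex 4.45 19.23 13.20
      vertex 0.34 13.25 13.20
    endloop
  endfacet
  facet normal 0.0000 0.0000 1.0000
    outer loop
      vertex 21.15 11.62 13.20
      vertex 0.34 13.25 13.20
      vertex 1.03 6.04 13.20
    endloop
  endfacet
  facet normal 0.0000 0.0000 1.0000
    outer loop
      vertex 21.15 11.62 13.20
      vertex 1.03 6.04 13.20
      vertex 6.20 0.95 13.20
    endloop
  endfacet
  facet normal 0.0000 0.0000 1.0000
    outer loop
      vertex 21.15 11.62 13.20
      vertex 6.20 0.95 13.20
      vertex 13.43 0.39 13.20
    endloop
  endfacet
  facet normal 0.0000 0.0000 1.0000
    outer loop
      vertex 21.15 11.62 13.20
      vertex 13.43 0.39 13.20
      vertex 19.34 4.60 13.20
    endloop
  endfacet
  facet normal 0.9026 0.4306 0.0000
    outer loop
      vertex 21.15 11.62 0.00
      vertex 18.03 18.16 0.00
      vertex 18.03 18.16 13.20
    endloop
  endfacet
  facet normal 0.9026 0.4306 0.0000
    outer loop
      vertex 21.15 11.62 0.00
      vertex 18.03 18.16 13.20
      vertex 21.15 11.62 13.20
    endloop
  endfacet
  facet normal 0.4149 0.9098 0.0000
    outer loop
      vertex 18.03 18.16 0.00
      vertex 11.43 21.17 0.00
      vertex 11.43 21.17 13.20
    endloop
  endfacet
  facet normal 0.4149 0.9098 0.0000
    outer loop
      vertex 18.03 18.16 0.00
      vertex 11.43 21.17 13.20
      vertex 18.03 18.16 13.20
    endloop
  endfacet
  facet normal -0.2678 0.9635 0.0000
    outer loop
      vertex 11.43 21.17 0.00
      vertex 4.45 19.23 0.00
      vertex 4.45 19.23 13.20
    endloop
  endfacet
  facet normal -0.2678 0.9635 0.0000
    outer loop
      vertex 11.43 21.17 0.00
      vertex 4.45 19.23 13.20
      vertex 11.43 21.17 13.20
    endloop
  endfacet
  facet normal -0.8241 0.5664 0.0000
    outer loop
      vertex 4.45 19.23 0.00
      vertex 0.34 13.25 0.00
      vertex 0.34 13.25 13.20
    endloop
  endfacet
  facet normal -0.8241 0.5664 0.0000
    outer loop
      vertex 4.45 19.23 0.00
      vertex 0.34 13.25 13.20
      vertex 4.45 19.23 13.20
    endloop
  endfacet
  facet normal -0.9955 -0.0953 0.0000
    outer loop
      vertex 0.34 13.25 0.00
      vertex 1.03 6.04 0.00
      vertex 1.03 6.04 13.20
    endloop
  endfacet
  facet normal -0.9955 -0.0953 0.0000
    outer loop
      vertex 0.34 13.25 0.00
      vertex 1.03 6.04 13.20
      vertex 0.34 13.25 13.20
    endloop
  endfacet
  facet normal -0.7016 -0.7126 0.0000
    outer loop
      vertex 1.03 6.04 0.00
      vertex 6.20 0.95 0.00
      vertex 6.20 0.95 13.20
    endloop
  endfacet
  facet normal -0.7016 -0.7126 0.0000
    outer loop
      vertex 1.03 6.04 0.00
      vertex 6.20 0.95 13.20
      vertex 1.03 6.04 13.20
    endloop
  endfacet
  facet normal -0.0772 -0.9970 0.0000
    outer loop
      vertex 6.20 0.95 0.00
      vertex 13.43 0.39 0.00
      vertex 13.43 0.39 13.20
    endloop
  endfacet
  facet normal -0.0772 -0.9970 0.0000
    outer loop
      vertex 6.20 0.95 0.00
      vertex 13.43 0.39 13.20
      vertex 6.20 0.95 13.20
    endloop
  endfacet
  facet normal 0.5802 -0.8145 0.0000
    outer loop
      vertex 13.43 0.39 0.00
      vertex 19.34 4.60 0.00
      vertex 19.34 4.60 13.20
    endloop
  endfacet
  facet normal 0.5802 -0.8145 0.0000
    outer loop
      vertex 13.43 0.39 0.00
      vertex 19.34 4.60 13.20
      vertex 13.43 0.39 13.20
    endloop
  endfacet
  facet normal 0.9683 -0.2497 0.0000
    outer loop
      vertex 19.34 4.60 0.00
      vertex 21.15 11.62 0.00
      vertex 21.15 11.62 13.20
    endloop
  endfacet
  facet normal 0.9683 -0.2497 0.0000
    outer loop
      vertex 19.34 4.60 0.00
      vertex 21.15 11.62 13.20
      vertex 19.34 4.60 13.20
    endloop
  endfacet
endsolid part

The G0 Z moves step by Δz≈2.64 mm. Every layer's G1 loop is the same polygon, so the solid is a straight extrusion of it from z=0 to z≈13.2. Closing with flat bottom and top caps and triangulating gives 32 facets — a regular 9-sided prism (a cylinder approximated with 9 flat sides), circumscribed radius ≈ 10.6 mm, height ≈ 13.2 mm.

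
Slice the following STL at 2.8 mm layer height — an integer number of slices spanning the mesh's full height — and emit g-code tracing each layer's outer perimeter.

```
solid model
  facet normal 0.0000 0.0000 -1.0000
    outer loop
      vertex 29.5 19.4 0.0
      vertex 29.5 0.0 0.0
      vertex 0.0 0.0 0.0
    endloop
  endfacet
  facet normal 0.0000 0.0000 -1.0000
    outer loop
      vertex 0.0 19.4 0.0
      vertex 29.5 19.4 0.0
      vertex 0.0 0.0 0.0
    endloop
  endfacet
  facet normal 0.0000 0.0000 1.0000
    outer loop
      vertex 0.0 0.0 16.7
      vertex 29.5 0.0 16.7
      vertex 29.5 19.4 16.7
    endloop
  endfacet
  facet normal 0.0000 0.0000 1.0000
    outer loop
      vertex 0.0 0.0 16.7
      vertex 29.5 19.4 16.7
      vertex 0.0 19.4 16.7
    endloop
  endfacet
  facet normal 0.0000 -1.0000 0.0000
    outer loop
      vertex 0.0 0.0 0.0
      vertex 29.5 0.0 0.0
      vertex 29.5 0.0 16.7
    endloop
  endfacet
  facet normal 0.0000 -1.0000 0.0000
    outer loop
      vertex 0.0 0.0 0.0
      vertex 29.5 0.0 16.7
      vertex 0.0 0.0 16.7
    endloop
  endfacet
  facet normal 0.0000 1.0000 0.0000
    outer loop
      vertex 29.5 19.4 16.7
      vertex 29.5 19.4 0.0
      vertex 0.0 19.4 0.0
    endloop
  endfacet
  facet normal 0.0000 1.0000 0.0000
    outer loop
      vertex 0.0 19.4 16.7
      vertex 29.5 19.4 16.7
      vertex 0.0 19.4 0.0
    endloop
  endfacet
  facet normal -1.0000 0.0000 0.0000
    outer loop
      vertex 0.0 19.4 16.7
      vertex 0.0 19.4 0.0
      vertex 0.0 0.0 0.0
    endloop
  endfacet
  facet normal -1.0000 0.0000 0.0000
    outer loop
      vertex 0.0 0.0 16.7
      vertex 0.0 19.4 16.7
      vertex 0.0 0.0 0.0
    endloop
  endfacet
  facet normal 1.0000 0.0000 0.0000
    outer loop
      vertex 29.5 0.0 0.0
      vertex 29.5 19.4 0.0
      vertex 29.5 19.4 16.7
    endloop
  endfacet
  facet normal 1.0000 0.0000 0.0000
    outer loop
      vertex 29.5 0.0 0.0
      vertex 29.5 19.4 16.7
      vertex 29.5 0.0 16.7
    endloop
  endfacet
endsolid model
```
; perimeter-only toolpath
G21 ; units = mm
G90 ; absolute positioning
G28 ; home
; layer 1
G0 Z2.8
G0 X0.0 Y0.0
G1 X29.5 Y0.0
G1 X29.5 Y19.4
G1 X0.0 Y19.4
G1 X0.0 Y0.0
; layer 2
G0 Z5.6
G0 X0.0 Y0.0
G1 X29.5 Y0.0
G1 X29.5 Y19.4
G1 X0.0 Y19.4
G1 X0.0 Y0.0
; layer 3
G0 Z8.3
G0 X0.0 Y0.0
G1 X29.5 Y0.0
G1 X29.5 Y19.4
G1 X0.0 Y19.4
G1 X0.0 Y0.0
; layer 4
G0 Z11.1
G0 X0.0 Y0.0
G1 X29.5 Y0.0
G1 X29.5 Y19.4
G1 X0.0 Y19.4
G1 X0.0 Y0.0
; layer 5
G0 Z13.9
G0 X0.0 Y0.0
G1 X29.5 Y0.0
G1 X29.5 Y19.4
G1 X0.0 Y19.4
G1 X0.0 Y0.0
; layer 6
G0 Z16.7
G0 X0.0 Y0.0
G1 X29.5 Y0.0
G1 X29.5 Y19.4
G1 X0.0 Y19.4
G1 X0.0 Y0.0
M2 ; end

The solid is a rectangular box, roughly 29.5 × 19.4 mm footprint and 16.7 mm tall. Slicing at Δz = 2.8 mm — 6 equal slices spanning the solid's height, so layer i sits at z = i·h/6 — gives 6 non-empty perimeters. Each is a 4-segment closed polygon; G0 lifts to the layer z and rapids to the start vertex, then G1 traces the edges.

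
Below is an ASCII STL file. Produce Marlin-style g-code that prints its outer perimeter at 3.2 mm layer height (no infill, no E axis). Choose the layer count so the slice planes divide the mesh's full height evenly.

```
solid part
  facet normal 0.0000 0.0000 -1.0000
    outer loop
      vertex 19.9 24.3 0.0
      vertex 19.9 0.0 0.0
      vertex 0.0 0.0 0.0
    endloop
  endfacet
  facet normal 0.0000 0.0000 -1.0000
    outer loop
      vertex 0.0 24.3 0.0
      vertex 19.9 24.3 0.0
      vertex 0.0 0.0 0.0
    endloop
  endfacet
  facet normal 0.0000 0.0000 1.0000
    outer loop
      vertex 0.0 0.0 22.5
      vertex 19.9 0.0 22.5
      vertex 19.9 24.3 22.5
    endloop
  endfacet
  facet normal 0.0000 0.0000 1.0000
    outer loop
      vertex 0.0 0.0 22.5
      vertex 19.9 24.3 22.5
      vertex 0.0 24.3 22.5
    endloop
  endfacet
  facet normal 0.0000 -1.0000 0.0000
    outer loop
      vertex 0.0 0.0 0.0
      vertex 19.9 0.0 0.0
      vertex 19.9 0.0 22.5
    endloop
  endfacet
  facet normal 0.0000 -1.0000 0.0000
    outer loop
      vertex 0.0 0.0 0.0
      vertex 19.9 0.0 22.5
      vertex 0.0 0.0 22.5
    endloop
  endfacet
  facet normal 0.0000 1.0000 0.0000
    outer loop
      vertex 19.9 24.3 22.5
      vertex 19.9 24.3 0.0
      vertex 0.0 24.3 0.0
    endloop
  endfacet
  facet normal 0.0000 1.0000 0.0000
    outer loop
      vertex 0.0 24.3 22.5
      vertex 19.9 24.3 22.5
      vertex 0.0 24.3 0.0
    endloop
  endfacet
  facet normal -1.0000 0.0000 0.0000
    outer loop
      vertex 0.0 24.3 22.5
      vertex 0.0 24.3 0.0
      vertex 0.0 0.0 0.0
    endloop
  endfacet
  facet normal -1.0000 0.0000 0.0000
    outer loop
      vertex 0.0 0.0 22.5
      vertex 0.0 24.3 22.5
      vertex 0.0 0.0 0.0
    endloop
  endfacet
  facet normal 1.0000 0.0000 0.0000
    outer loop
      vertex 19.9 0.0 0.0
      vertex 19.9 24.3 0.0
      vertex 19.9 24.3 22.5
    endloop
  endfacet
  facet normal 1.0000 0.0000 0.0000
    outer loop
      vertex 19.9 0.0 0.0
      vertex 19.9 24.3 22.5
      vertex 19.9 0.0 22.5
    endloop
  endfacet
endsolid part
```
; perimeter-only toolpath
G21 ; units = mm
G90 ; absolute positioning
G28 ; home
; layer 1
G0 Z3.2
G0 X0.0 Y0.0
G1 X19.9 Y0.0
G1 X19.9 Y24.3
G1 X0.0 Y24.3
G1 X0.0 Y0.0
; layer 2
G0 Z6.4
G0 X0.0 Y0.0
G1 X19.9 Y0.0
G1 X19.9 Y24.3
G1 X0.0 Y24.3
G1 X0.0 Y0.0
; layer 3
G0 Z9.6
G0 X0.0 Y0.0
G1 X19.9 Y0.0
G1 X19.9 Y24.3
G1 X0.0 Y24.3
G1 X0.0 Y0.0
; layer 4
G0 Z12.9
G0 X0.0 Y0.0
G1 X19.9 Y0.0
G1 X19.9 Y24.3
G1 X0.0 Y24.3
G1 X0.0 Y0.0
; layer 5
G0 Z16.1
G0 X0.0 Y0.0
G1 X19.9 Y0.0
G1 X19.9 Y24.3
G1 X0.0 Y24.3
G1 X0.0 Y0.0
; layer 6
G0 Z19.3
G0 X0.0 Y0.0
G1 X19.9 Y0.0
G1 X19.9 Y24.3
G1 X0.0 Y24.3
G1 X0.0 Y0.0
; layer 7
G0 Z22.5
G0 X0.0 Y0.0
G1 X19.9 Y0.0
G1 X19.9 Y24.3
G1 X0.0 Y24.3
G1 X0.0 Y0.0
M2 ; end

The solid is a rectangular box, roughly 19.9 × 24.3 mm footprint and 22.5 mm tall. Slicing at Δz = 3.2 mm — 7 equal slices spanning the solid's height, so layer i sits at z = i·h/7 — gives 7 non-empty perimeters. Each is a 4-segment closed polygon; G0 lifts to the layer z and rapids to the start vertex, then G1 traces the edges.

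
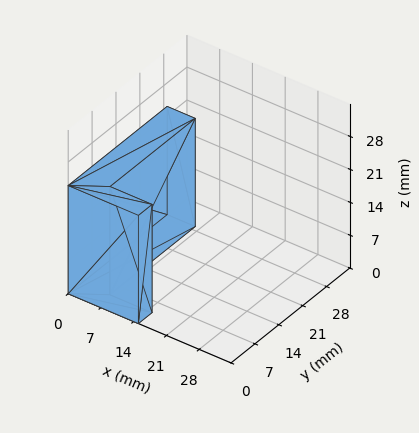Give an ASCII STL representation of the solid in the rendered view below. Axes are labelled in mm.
Reading the render: the shape is an L-shaped prism: outer 15 × 29 mm, arm thicknesses ≈ 4 mm (horizontal) and 6 mm (vertical), extruded 23 mm in z (dimensions read to the nearest mm from the axis ticks). For the STL, each face is triangulated and given an outward normal.

solid part
  facet normal 0.0000 0.0000 -1.0000
    outer loop
      vertex 15.00 4.00 0.00
      vertex 15.00 0.00 0.00
      vertex 0.00 0.00 0.00
    endloop
  endfacet
  facet normal 0.0000 0.0000 -1.0000
    outer loop
      vertex 6.00 4.00 0.00
      vertex 15.00 4.00 0.00
      vertex 0.00 0.00 0.00
    endloop
  endfacet
  facet normal 0.0000 0.0000 -1.0000
    outer loop
      vertex 6.00 29.00 0.00
      vertex 6.00 4.00 0.00
      vertex 0.00 0.00 0.00
    endloop
  endfacet
  facet normal 0.0000 0.0000 -1.0000
    outer loop
      vertex 0.00 29.00 0.00
      vertex 6.00 29.00 0.00
      vertex 0.00 0.00 0.00
    endloop
  endfacet
  facet normal 0.0000 0.0000 1.0000
    outer loop
      vertex 0.00 0.00 23.00
      vertex 15.00 0.00 23.00
      vertex 15.00 4.00 23.00
    endloop
  endfacet
  facet normal 0.0000 0.0000 1.0000
    outer loop
      vertex 0.00 0.00 23.00
      vertex 15.00 4.00 23.00
      vertex 6.00 4.00 23.00
    endloop
  endfacet
  facet normal 0.0000 0.0000 1.0000
    outer loop
      vertex 0.00 0.00 23.00
      vertex 6.00 4.00 23.00
      vertex 6.00 29.00 23.00
    endloop
  endfacet
  facet normal 0.0000 0.0000 1.0000
    outer loop
      vertex 0.00 0.00 23.00
      vertex 6.00 29.00 23.00
      vertex 0.00 29.00 23.00
    endloop
  endfacet
  facet normal 0.0000 -1.0000 0.0000
    outer loop
      vertex 0.00 0.00 0.00
      vertex 15.00 0.00 0.00
      vertex 15.00 0.00 23.00
    endloop
  endfacet
  facet normal 0.0000 -1.0000 0.0000
    outer loop
      vertex 0.00 0.00 0.00
      vertex 15.00 0.00 23.00
      vertex 0.00 0.00 23.00
    endloop
  endfacet
  facet normal 1.0000 0.0000 0.0000
    outer loop
      vertex 15.00 0.00 0.00
      vertex 15.00 4.00 0.00
      vertex 15.00 4.00 23.00
    endloop
  endfacet
  facet normal 1.0000 0.0000 0.0000
    outer loop
      vertex 15.00 0.00 0.00
      vertex 15.00 4.00 23.00
      vertex 15.00 0.00 23.00
    endloop
  endfacet
  facet normal 0.0000 1.0000 0.0000
    outer loop
      vertex 15.00 4.00 0.00
      vertex 6.00 4.00 0.00
      vertex 6.00 4.00 23.00
    endloop
  endfacet
  facet normal 0.0000 1.0000 0.0000
    outer loop
      vertex 15.00 4.00 0.00
      vertex 6.00 4.00 23.00
      vertex 15.00 4.00 23.00
    endloop
  endfacet
  facet normal 1.0000 0.0000 0.0000
    outer loop
      vertex 6.00 4.00 0.00
      vertex 6.00 29.00 0.00
      vertex 6.00 29.00 23.00
    endloop
  endfacet
  facet normal 1.0000 0.0000 0.0000
    outer loop
      vertex 6.00 4.00 0.00
      vertex 6.00 29.00 23.00
      vertex 6.00 4.00 23.00
    endloop
  endfacet
  facet normal 0.0000 1.0000 0.0000
    outer loop
      vertex 6.00 29.00 0.00
      vertex 0.00 29.00 0.00
      vertex 0.00 29.00 23.00
    endloop
  endfacet
  facet normal 0.0000 1.0000 0.0000
    outer loop
      vertex 6.00 29.00 0.00
      vertex 0.00 29.00 23.00
      vertex 6.00 29.00 23.00
    endloop
  endfacet
  facet normal -1.0000 0.0000 0.0000
    outer loop
      vertex 0.00 29.00 0.00
      vertex 0.00 0.00 0.00
      vertex 0.00 0.00 23.00
    endloop
  endfacet
  facet normal -1.0000 0.0000 0.0000
    outer loop
      vertex 0.00 29.00 0.00
      vertex 0.00 0.00 23.00
      vertex 0.00 29.00 23.00
    endloop
  endfacet
endsolid part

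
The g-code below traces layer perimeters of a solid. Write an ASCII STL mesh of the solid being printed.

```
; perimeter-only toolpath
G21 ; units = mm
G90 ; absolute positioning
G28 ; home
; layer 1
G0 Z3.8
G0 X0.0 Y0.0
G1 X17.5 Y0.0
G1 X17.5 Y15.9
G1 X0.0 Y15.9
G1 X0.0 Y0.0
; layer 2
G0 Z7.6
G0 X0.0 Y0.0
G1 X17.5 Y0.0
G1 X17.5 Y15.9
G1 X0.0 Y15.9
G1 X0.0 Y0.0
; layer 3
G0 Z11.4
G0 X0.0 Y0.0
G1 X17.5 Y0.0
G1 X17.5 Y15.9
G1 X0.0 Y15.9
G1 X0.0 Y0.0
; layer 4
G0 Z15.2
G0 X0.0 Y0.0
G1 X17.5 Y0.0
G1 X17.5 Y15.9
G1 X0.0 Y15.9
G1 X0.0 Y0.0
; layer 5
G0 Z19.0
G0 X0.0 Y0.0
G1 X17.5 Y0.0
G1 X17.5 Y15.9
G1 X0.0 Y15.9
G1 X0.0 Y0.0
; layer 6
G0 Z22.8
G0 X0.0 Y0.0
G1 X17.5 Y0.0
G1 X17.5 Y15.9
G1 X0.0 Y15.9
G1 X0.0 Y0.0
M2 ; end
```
solid part
  facet normal 0.0000 0.0000 -1.0000
    outer loop
      vertex 17.5 15.9 0.0
      vertex 17.5 0.0 0.0
      vertex 0.0 0.0 0.0
    endloop
  endfacet
  facet normal 0.0000 0.0000 -1.0000
    outer loop
      vertex 0.0 15.9 0.0
      vertex 17.5 15.9 0.0
      vertex 0.0 0.0 0.0
    endloop
  endfacet
  facet normal 0.0000 0.0000 1.0000
    outer loop
      vertex 0.0 0.0 22.8
      vertex 17.5 0.0 22.8
      vertex 17.5 15.9 22.8
    endloop
  endfacet
  facet normal 0.0000 0.0000 1.0000
    outer loop
      vertex 0.0 0.0 22.8
      vertex 17.5 15.9 22.8
      vertex 0.0 15.9 22.8
    endloop
  endfacet
  facet normal 0.0000 -1.0000 0.0000
    outer loop
      vertex 0.0 0.0 0.0
      vertex 17.5 0.0 0.0
      vertex 17.5 0.0 22.8
    endloop
  endfacet
  facet normal 0.0000 -1.0000 0.0000
    outer loop
      vertex 0.0 0.0 0.0
      vertex 17.5 0.0 22.8
      vertex 0.0 0.0 22.8
    endloop
  endfacet
  facet normal 0.0000 1.0000 0.0000
    outer loop
      vertex 17.5 15.9 22.8
      vertex 17.5 15.9 0.0
      vertex 0.0 15.9 0.0
    endloop
  endfacet
  facet normal 0.0000 1.0000 0.0000
    outer loop
      vertex 0.0 15.9 22.8
      vertex 17.5 15.9 22.8
      vertex 0.0 15.9 0.0
    endloop
  endfacet
  facet normal -1.0000 0.0000 0.0000
    outer loop
      vertex 0.0 15.9 22.8
      vertex 0.0 15.9 0.0
      vertex 0.0 0.0 0.0
    endloop
  endfacet
  facet normal -1.0000 0.0000 0.0000
    outer loop
      vertex 0.0 0.0 22.8
      vertex 0.0 15.9 22.8
      vertex 0.0 0.0 0.0
    endloop
  endfacet
  facet normal 1.0000 0.0000 0.0000
    outer loop
      vertex 17.5 0.0 0.0
      vertex 17.5 15.9 0.0
      vertex 17.5 15.9 22.8
    endloop
  endfacet
  facet normal 1.0000 0.0000 0.0000
    outer loop
      vertex 17.5 0.0 0.0
      vertex 17.5 15.9 22.8
      vertex 17.5 0.0 22.8
    endloop
  endfacet
endsolid part

The G0 Z moves step by Δz≈3.8 mm. Every layer's G1 loop is the same polygon, so the solid is a straight extrusion of it from z=0 to z≈22.8. Closing with flat bottom and top caps and triangulating gives 12 facets — a rectangular box, roughly 17.5 × 15.9 mm footprint and 22.8 mm tall.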